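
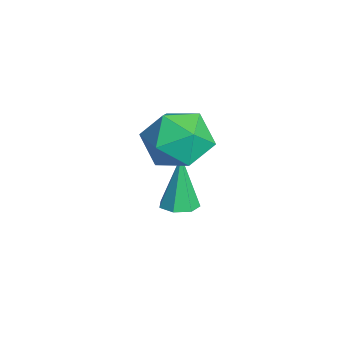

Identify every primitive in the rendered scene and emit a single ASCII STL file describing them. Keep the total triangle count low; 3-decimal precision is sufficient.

solid 
facet normal 0.303 0.787 0.538
outer loop
vertex 1.096 -1.004 0.954
vertex 0.39 -1.365 1.88
vertex 1.542 -1.756 1.804
endloop
endfacet
facet normal 0.812 0.577 0.085
outer loop
vertex 1.096 -1.004 0.954
vertex 1.542 -1.756 1.804
vertex 1.799 -1.945 0.626
endloop
endfacet
facet normal 0.546 0.608 -0.576
outer loop
vertex 1.096 -1.004 0.954
vertex 1.799 -1.945 0.626
vertex 0.805 -1.67 -0.025
endloop
endfacet
facet normal -0.128 0.837 -0.532
outer loop
vertex 1.096 -1.004 0.954
vertex 0.805 -1.67 -0.025
vertex -0.066 -1.311 0.75
endloop
endfacet
facet normal -0.278 0.948 0.157
outer loop
vertex 1.096 -1.004 0.954
vertex -0.066 -1.311 0.75
vertex 0.39 -1.365 1.88
endloop
endfacet
facet normal 0.968 -0.105 0.228
outer loop
vertex 1.799 -1.945 0.626
vertex 1.542 -1.756 1.804
vertex 1.526 -2.889 1.35
endloop
endfacet
facet normal 0.143 0.235 0.961
outer loop
vertex 1.542 -1.756 1.804
vertex 0.39 -1.365 1.88
vertex 0.655 -2.53 2.125
endloop
endfacet
facet normal -0.797 0.495 0.345
outer loop
vertex 0.39 -1.365 1.88
vertex -0.066 -1.311 0.75
vertex -0.339 -2.255 1.474
endloop
endfacet
facet normal -0.555 0.316 -0.770
outer loop
vertex -0.066 -1.311 0.75
vertex 0.805 -1.67 -0.025
vertex -0.082 -2.444 0.296
endloop
endfacet
facet normal 0.536 -0.055 -0.842
outer loop
vertex 0.805 -1.67 -0.025
vertex 1.799 -1.945 0.626
vertex 1.07 -2.835 0.22
endloop
endfacet
facet normal 0.128 -0.837 0.532
outer loop
vertex 0.364 -3.196 1.146
vertex 1.526 -2.889 1.35
vertex 0.655 -2.53 2.125
endloop
endfacet
facet normal -0.546 -0.608 0.576
outer loop
vertex 0.364 -3.196 1.146
vertex 0.655 -2.53 2.125
vertex -0.339 -2.255 1.474
endloop
endfacet
facet normal -0.812 -0.577 -0.085
outer loop
vertex 0.364 -3.196 1.146
vertex -0.339 -2.255 1.474
vertex -0.082 -2.444 0.296
endloop
endfacet
facet normal -0.303 -0.787 -0.538
outer loop
vertex 0.364 -3.196 1.146
vertex -0.082 -2.444 0.296
vertex 1.07 -2.835 0.22
endloop
endfacet
facet normal 0.278 -0.948 -0.157
outer loop
vertex 0.364 -3.196 1.146
vertex 1.07 -2.835 0.22
vertex 1.526 -2.889 1.35
endloop
endfacet
facet normal 0.555 -0.316 0.770
outer loop
vertex 0.655 -2.53 2.125
vertex 1.526 -2.889 1.35
vertex 1.542 -1.756 1.804
endloop
endfacet
facet normal -0.536 0.055 0.842
outer loop
vertex -0.339 -2.255 1.474
vertex 0.655 -2.53 2.125
vertex 0.39 -1.365 1.88
endloop
endfacet
facet normal -0.968 0.105 -0.228
outer loop
vertex -0.082 -2.444 0.296
vertex -0.339 -2.255 1.474
vertex -0.066 -1.311 0.75
endloop
endfacet
facet normal -0.143 -0.235 -0.961
outer loop
vertex 1.07 -2.835 0.22
vertex -0.082 -2.444 0.296
vertex 0.805 -1.67 -0.025
endloop
endfacet
facet normal 0.797 -0.495 -0.345
outer loop
vertex 1.526 -2.889 1.35
vertex 1.07 -2.835 0.22
vertex 1.799 -1.945 0.626
endloop
endfacet
facet normal 0.231 -0.071 -0.970
outer loop
vertex 0.368 -1.598 -2.687
vertex -0.216 -1.882 -2.805
vertex -0.06 -1.24 -2.815
endloop
endfacet
facet normal 0.533 0.766 0.360
outer loop
vertex 0.368 -1.598 -2.687
vertex -0.06 -1.24 -2.815
vertex -0.684 -1.738 -0.835
endloop
endfacet
facet normal 0.230 -0.071 -0.971
outer loop
vertex -0.06 -1.24 -2.815
vertex -0.216 -1.882 -2.805
vertex -0.606 -1.366 -2.935
endloop
endfacet
facet normal -0.255 0.954 0.159
outer loop
vertex -0.06 -1.24 -2.815
vertex -0.606 -1.366 -2.935
vertex -0.684 -1.738 -0.835
endloop
endfacet
facet normal 0.231 -0.070 -0.970
outer loop
vertex -0.606 -1.366 -2.935
vertex -0.216 -1.882 -2.805
vertex -0.858 -1.879 -2.958
endloop
endfacet
facet normal -0.897 0.439 0.044
outer loop
vertex -0.606 -1.366 -2.935
vertex -0.858 -1.879 -2.958
vertex -0.684 -1.738 -0.835
endloop
endfacet
facet normal 0.231 -0.071 -0.970
outer loop
vertex -0.858 -1.879 -2.958
vertex -0.216 -1.882 -2.805
vertex -0.626 -2.395 -2.865
endloop
endfacet
facet normal -0.914 -0.393 0.101
outer loop
vertex -0.858 -1.879 -2.958
vertex -0.626 -2.395 -2.865
vertex -0.684 -1.738 -0.835
endloop
endfacet
facet normal 0.231 -0.071 -0.970
outer loop
vertex -0.626 -2.395 -2.865
vertex -0.216 -1.882 -2.805
vertex -0.086 -2.524 -2.727
endloop
endfacet
facet normal -0.291 -0.913 0.287
outer loop
vertex -0.626 -2.395 -2.865
vertex -0.086 -2.524 -2.727
vertex -0.684 -1.738 -0.835
endloop
endfacet
facet normal 0.230 -0.071 -0.971
outer loop
vertex -0.086 -2.524 -2.727
vertex -0.216 -1.882 -2.805
vertex 0.357 -2.169 -2.648
endloop
endfacet
facet normal 0.503 -0.730 0.462
outer loop
vertex -0.086 -2.524 -2.727
vertex 0.357 -2.169 -2.648
vertex -0.684 -1.738 -0.835
endloop
endfacet
facet normal 0.230 -0.071 -0.971
outer loop
vertex 0.357 -2.169 -2.648
vertex -0.216 -1.882 -2.805
vertex 0.368 -1.598 -2.687
endloop
endfacet
facet normal 0.869 0.017 0.495
outer loop
vertex 0.357 -2.169 -2.648
vertex 0.368 -1.598 -2.687
vertex -0.684 -1.738 -0.835
endloop
endfacet

endsolid


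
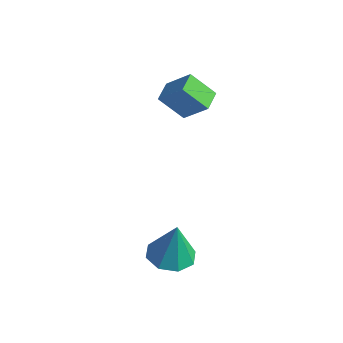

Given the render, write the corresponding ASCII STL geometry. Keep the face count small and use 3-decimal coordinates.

solid 
facet normal -0.105 -0.085 -0.991
outer loop
vertex 4.1 -1.676 -2.98
vertex 3.264 -1.147 -2.937
vertex 4.223 -0.932 -3.057
endloop
endfacet
facet normal 0.923 -0.115 0.366
outer loop
vertex 4.1 -1.676 -2.98
vertex 4.223 -0.932 -3.057
vertex 3.456 -0.993 -1.143
endloop
endfacet
facet normal -0.105 -0.086 -0.991
outer loop
vertex 4.223 -0.932 -3.057
vertex 3.264 -1.147 -2.937
vertex 3.784 -0.315 -3.064
endloop
endfacet
facet normal 0.769 0.551 0.326
outer loop
vertex 4.223 -0.932 -3.057
vertex 3.784 -0.315 -3.064
vertex 3.456 -0.993 -1.143
endloop
endfacet
facet normal -0.106 -0.085 -0.991
outer loop
vertex 3.784 -0.315 -3.064
vertex 3.264 -1.147 -2.937
vertex 3.041 -0.185 -2.996
endloop
endfacet
facet normal 0.193 0.915 0.356
outer loop
vertex 3.784 -0.315 -3.064
vertex 3.041 -0.185 -2.996
vertex 3.456 -0.993 -1.143
endloop
endfacet
facet normal -0.106 -0.085 -0.991
outer loop
vertex 3.041 -0.185 -2.996
vertex 3.264 -1.147 -2.937
vertex 2.429 -0.619 -2.893
endloop
endfacet
facet normal -0.469 0.766 0.439
outer loop
vertex 3.041 -0.185 -2.996
vertex 2.429 -0.619 -2.893
vertex 3.456 -0.993 -1.143
endloop
endfacet
facet normal -0.106 -0.085 -0.991
outer loop
vertex 2.429 -0.619 -2.893
vertex 3.264 -1.147 -2.937
vertex 2.306 -1.362 -2.816
endloop
endfacet
facet normal -0.828 0.192 0.527
outer loop
vertex 2.429 -0.619 -2.893
vertex 2.306 -1.362 -2.816
vertex 3.456 -0.993 -1.143
endloop
endfacet
facet normal -0.106 -0.086 -0.991
outer loop
vertex 2.306 -1.362 -2.816
vertex 3.264 -1.147 -2.937
vertex 2.744 -1.98 -2.809
endloop
endfacet
facet normal -0.675 -0.472 0.568
outer loop
vertex 2.306 -1.362 -2.816
vertex 2.744 -1.98 -2.809
vertex 3.456 -0.993 -1.143
endloop
endfacet
facet normal -0.106 -0.086 -0.991
outer loop
vertex 2.744 -1.98 -2.809
vertex 3.264 -1.147 -2.937
vertex 3.488 -2.11 -2.877
endloop
endfacet
facet normal -0.097 -0.838 0.538
outer loop
vertex 2.744 -1.98 -2.809
vertex 3.488 -2.11 -2.877
vertex 3.456 -0.993 -1.143
endloop
endfacet
facet normal -0.106 -0.086 -0.991
outer loop
vertex 3.488 -2.11 -2.877
vertex 3.264 -1.147 -2.937
vertex 4.1 -1.676 -2.98
endloop
endfacet
facet normal 0.565 -0.689 0.454
outer loop
vertex 3.488 -2.11 -2.877
vertex 4.1 -1.676 -2.98
vertex 3.456 -0.993 -1.143
endloop
endfacet
facet normal -0.692 -0.170 -0.701
outer loop
vertex -0.262 2.148 2.186
vertex -0.614 3.042 2.317
vertex 0.63 2.646 1.185
endloop
endfacet
facet normal 0.363 -0.922 -0.135
outer loop
vertex 1.654 2.898 2.223
vertex -0.262 2.148 2.186
vertex 0.63 2.646 1.185
endloop
endfacet
facet normal -0.692 -0.171 -0.701
outer loop
vertex 0.63 2.646 1.185
vertex -0.614 3.042 2.317
vertex 0.277 3.54 1.316
endloop
endfacet
facet normal 0.623 0.349 -0.700
outer loop
vertex 0.277 3.54 1.316
vertex 1.654 2.898 2.223
vertex 0.63 2.646 1.185
endloop
endfacet
facet normal -0.624 -0.348 0.700
outer loop
vertex -0.262 2.148 2.186
vertex 0.41 3.294 3.355
vertex -0.614 3.042 2.317
endloop
endfacet
facet normal 0.363 -0.922 -0.135
outer loop
vertex 0.763 2.4 3.224
vertex -0.262 2.148 2.186
vertex 1.654 2.898 2.223
endloop
endfacet
facet normal -0.623 -0.349 0.700
outer loop
vertex 0.763 2.4 3.224
vertex 0.41 3.294 3.355
vertex -0.262 2.148 2.186
endloop
endfacet
facet normal -0.364 0.922 0.135
outer loop
vertex -0.614 3.042 2.317
vertex 0.41 3.294 3.355
vertex 0.277 3.54 1.316
endloop
endfacet
facet normal 0.623 0.348 -0.700
outer loop
vertex 1.302 3.792 2.354
vertex 1.654 2.898 2.223
vertex 0.277 3.54 1.316
endloop
endfacet
facet normal -0.363 0.922 0.135
outer loop
vertex 0.277 3.54 1.316
vertex 0.41 3.294 3.355
vertex 1.302 3.792 2.354
endloop
endfacet
facet normal 0.693 0.170 0.701
outer loop
vertex 1.302 3.792 2.354
vertex 0.763 2.4 3.224
vertex 1.654 2.898 2.223
endloop
endfacet
facet normal 0.692 0.170 0.701
outer loop
vertex 0.41 3.294 3.355
vertex 0.763 2.4 3.224
vertex 1.302 3.792 2.354
endloop
endfacet

endsolid


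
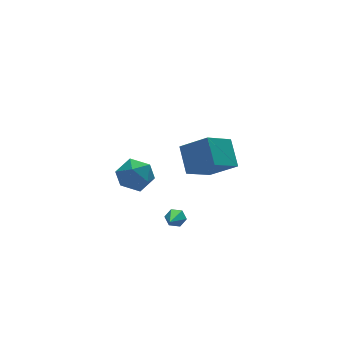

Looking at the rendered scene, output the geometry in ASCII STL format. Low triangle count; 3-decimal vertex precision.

solid 
facet normal -0.829 -0.267 0.492
outer loop
vertex 2.93 2.509 0.154
vertex 1.812 3.744 -1.058
vertex 2.665 1.06 -1.078
endloop
endfacet
facet normal 0.543 -0.599 0.588
outer loop
vertex 4.388 1.616 -2.102
vertex 2.93 2.509 0.154
vertex 2.665 1.06 -1.078
endloop
endfacet
facet normal -0.828 -0.267 0.493
outer loop
vertex 2.665 1.06 -1.078
vertex 1.812 3.744 -1.058
vertex 1.547 2.295 -2.289
endloop
endfacet
facet normal -0.138 -0.754 -0.642
outer loop
vertex 1.547 2.295 -2.289
vertex 4.388 1.616 -2.102
vertex 2.665 1.06 -1.078
endloop
endfacet
facet normal 0.138 0.755 0.642
outer loop
vertex 2.93 2.509 0.154
vertex 3.535 4.3 -2.082
vertex 1.812 3.744 -1.058
endloop
endfacet
facet normal 0.543 -0.599 0.588
outer loop
vertex 4.653 3.065 -0.871
vertex 2.93 2.509 0.154
vertex 4.388 1.616 -2.102
endloop
endfacet
facet normal 0.138 0.754 0.642
outer loop
vertex 4.653 3.065 -0.871
vertex 3.535 4.3 -2.082
vertex 2.93 2.509 0.154
endloop
endfacet
facet normal -0.543 0.599 -0.588
outer loop
vertex 1.812 3.744 -1.058
vertex 3.535 4.3 -2.082
vertex 1.547 2.295 -2.289
endloop
endfacet
facet normal -0.138 -0.755 -0.641
outer loop
vertex 3.27 2.851 -3.314
vertex 4.388 1.616 -2.102
vertex 1.547 2.295 -2.289
endloop
endfacet
facet normal -0.543 0.599 -0.588
outer loop
vertex 1.547 2.295 -2.289
vertex 3.535 4.3 -2.082
vertex 3.27 2.851 -3.314
endloop
endfacet
facet normal 0.828 0.267 -0.492
outer loop
vertex 3.27 2.851 -3.314
vertex 4.653 3.065 -0.871
vertex 4.388 1.616 -2.102
endloop
endfacet
facet normal 0.828 0.267 -0.492
outer loop
vertex 3.535 4.3 -2.082
vertex 4.653 3.065 -0.871
vertex 3.27 2.851 -3.314
endloop
endfacet
facet normal 0.212 0.906 0.365
outer loop
vertex -3.609 -0.923 1.923
vertex -3.392 -1.379 2.928
vertex -2.567 -1.267 2.171
endloop
endfacet
facet normal 0.366 0.870 -0.330
outer loop
vertex -3.609 -0.923 1.923
vertex -2.567 -1.267 2.171
vertex -3.0 -1.471 1.153
endloop
endfacet
facet normal -0.232 0.696 -0.679
outer loop
vertex -3.609 -0.923 1.923
vertex -3.0 -1.471 1.153
vertex -4.092 -1.71 1.281
endloop
endfacet
facet normal -0.755 0.625 -0.199
outer loop
vertex -3.609 -0.923 1.923
vertex -4.092 -1.71 1.281
vertex -4.334 -1.653 2.378
endloop
endfacet
facet normal -0.480 0.755 0.446
outer loop
vertex -3.609 -0.923 1.923
vertex -4.334 -1.653 2.378
vertex -3.392 -1.379 2.928
endloop
endfacet
facet normal 0.838 0.343 -0.425
outer loop
vertex -3.0 -1.471 1.153
vertex -2.567 -1.267 2.171
vertex -2.406 -2.267 1.682
endloop
endfacet
facet normal 0.589 0.402 0.701
outer loop
vertex -2.567 -1.267 2.171
vertex -3.392 -1.379 2.928
vertex -2.648 -2.21 2.779
endloop
endfacet
facet normal -0.532 0.157 0.832
outer loop
vertex -3.392 -1.379 2.928
vertex -4.334 -1.653 2.378
vertex -3.74 -2.449 2.907
endloop
endfacet
facet normal -0.976 -0.053 -0.212
outer loop
vertex -4.334 -1.653 2.378
vertex -4.092 -1.71 1.281
vertex -4.173 -2.653 1.889
endloop
endfacet
facet normal -0.129 0.062 -0.990
outer loop
vertex -4.092 -1.71 1.281
vertex -3.0 -1.471 1.153
vertex -3.348 -2.541 1.132
endloop
endfacet
facet normal 0.755 -0.625 0.199
outer loop
vertex -3.131 -2.997 2.137
vertex -2.406 -2.267 1.682
vertex -2.648 -2.21 2.779
endloop
endfacet
facet normal 0.232 -0.696 0.679
outer loop
vertex -3.131 -2.997 2.137
vertex -2.648 -2.21 2.779
vertex -3.74 -2.449 2.907
endloop
endfacet
facet normal -0.366 -0.870 0.330
outer loop
vertex -3.131 -2.997 2.137
vertex -3.74 -2.449 2.907
vertex -4.173 -2.653 1.889
endloop
endfacet
facet normal -0.212 -0.906 -0.365
outer loop
vertex -3.131 -2.997 2.137
vertex -4.173 -2.653 1.889
vertex -3.348 -2.541 1.132
endloop
endfacet
facet normal 0.480 -0.755 -0.446
outer loop
vertex -3.131 -2.997 2.137
vertex -3.348 -2.541 1.132
vertex -2.406 -2.267 1.682
endloop
endfacet
facet normal 0.976 0.053 0.212
outer loop
vertex -2.648 -2.21 2.779
vertex -2.406 -2.267 1.682
vertex -2.567 -1.267 2.171
endloop
endfacet
facet normal 0.129 -0.062 0.990
outer loop
vertex -3.74 -2.449 2.907
vertex -2.648 -2.21 2.779
vertex -3.392 -1.379 2.928
endloop
endfacet
facet normal -0.838 -0.343 0.425
outer loop
vertex -4.173 -2.653 1.889
vertex -3.74 -2.449 2.907
vertex -4.334 -1.653 2.378
endloop
endfacet
facet normal -0.589 -0.402 -0.701
outer loop
vertex -3.348 -2.541 1.132
vertex -4.173 -2.653 1.889
vertex -4.092 -1.71 1.281
endloop
endfacet
facet normal 0.532 -0.157 -0.832
outer loop
vertex -2.406 -2.267 1.682
vertex -3.348 -2.541 1.132
vertex -3.0 -1.471 1.153
endloop
endfacet
facet normal 0.511 0.709 -0.485
outer loop
vertex -0.487 -1.504 -2.063
vertex -0.884 -1.525 -2.512
vertex -0.97 -1.149 -2.053
endloop
endfacet
facet normal 0.148 0.173 0.974
outer loop
vertex -0.487 -1.504 -2.063
vertex -0.97 -1.149 -2.053
vertex -1.816 -2.815 -1.628
endloop
endfacet
facet normal 0.512 0.709 -0.485
outer loop
vertex -0.97 -1.149 -2.053
vertex -0.884 -1.525 -2.512
vertex -1.367 -1.17 -2.503
endloop
endfacet
facet normal -0.668 0.483 0.566
outer loop
vertex -0.97 -1.149 -2.053
vertex -1.367 -1.17 -2.503
vertex -1.816 -2.815 -1.628
endloop
endfacet
facet normal 0.511 0.708 -0.487
outer loop
vertex -1.367 -1.17 -2.503
vertex -0.884 -1.525 -2.512
vertex -1.281 -1.547 -2.961
endloop
endfacet
facet normal -0.955 0.115 -0.274
outer loop
vertex -1.367 -1.17 -2.503
vertex -1.281 -1.547 -2.961
vertex -1.816 -2.815 -1.628
endloop
endfacet
facet normal 0.511 0.709 -0.486
outer loop
vertex -1.281 -1.547 -2.961
vertex -0.884 -1.525 -2.512
vertex -0.798 -1.902 -2.971
endloop
endfacet
facet normal -0.428 -0.563 -0.707
outer loop
vertex -1.281 -1.547 -2.961
vertex -0.798 -1.902 -2.971
vertex -1.816 -2.815 -1.628
endloop
endfacet
facet normal 0.512 0.708 -0.486
outer loop
vertex -0.798 -1.902 -2.971
vertex -0.884 -1.525 -2.512
vertex -0.401 -1.881 -2.522
endloop
endfacet
facet normal 0.386 -0.872 -0.300
outer loop
vertex -0.798 -1.902 -2.971
vertex -0.401 -1.881 -2.522
vertex -1.816 -2.815 -1.628
endloop
endfacet
facet normal 0.512 0.708 -0.486
outer loop
vertex -0.401 -1.881 -2.522
vertex -0.884 -1.525 -2.512
vertex -0.487 -1.504 -2.063
endloop
endfacet
facet normal 0.674 -0.504 0.540
outer loop
vertex -0.401 -1.881 -2.522
vertex -0.487 -1.504 -2.063
vertex -1.816 -2.815 -1.628
endloop
endfacet

endsolid


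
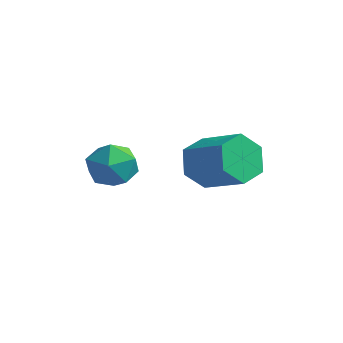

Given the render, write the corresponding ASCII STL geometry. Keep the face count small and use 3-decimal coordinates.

solid 
facet normal 0.334 0.465 0.820
outer loop
vertex -2.312 1.559 -0.638
vertex -2.357 0.909 -0.251
vertex -1.717 1.09 -0.614
endloop
endfacet
facet normal 0.597 0.769 0.229
outer loop
vertex -2.312 1.559 -0.638
vertex -1.717 1.09 -0.614
vertex -1.906 1.43 -1.264
endloop
endfacet
facet normal 0.048 0.984 -0.172
outer loop
vertex -2.312 1.559 -0.638
vertex -1.906 1.43 -1.264
vertex -2.661 1.46 -1.302
endloop
endfacet
facet normal -0.556 0.814 0.171
outer loop
vertex -2.312 1.559 -0.638
vertex -2.661 1.46 -1.302
vertex -2.94 1.138 -0.676
endloop
endfacet
facet normal -0.378 0.493 0.784
outer loop
vertex -2.312 1.559 -0.638
vertex -2.94 1.138 -0.676
vertex -2.357 0.909 -0.251
endloop
endfacet
facet normal 0.953 0.270 -0.136
outer loop
vertex -1.906 1.43 -1.264
vertex -1.717 1.09 -0.614
vertex -1.7 0.702 -1.264
endloop
endfacet
facet normal 0.528 -0.222 0.820
outer loop
vertex -1.717 1.09 -0.614
vertex -2.357 0.909 -0.251
vertex -1.979 0.38 -0.638
endloop
endfacet
facet normal -0.624 -0.177 0.761
outer loop
vertex -2.357 0.909 -0.251
vertex -2.94 1.138 -0.676
vertex -2.734 0.41 -0.676
endloop
endfacet
facet normal -0.911 0.344 -0.229
outer loop
vertex -2.94 1.138 -0.676
vertex -2.661 1.46 -1.302
vertex -2.923 0.75 -1.326
endloop
endfacet
facet normal 0.064 0.619 -0.783
outer loop
vertex -2.661 1.46 -1.302
vertex -1.906 1.43 -1.264
vertex -2.283 0.931 -1.689
endloop
endfacet
facet normal 0.556 -0.814 -0.171
outer loop
vertex -2.328 0.281 -1.302
vertex -1.7 0.702 -1.264
vertex -1.979 0.38 -0.638
endloop
endfacet
facet normal -0.048 -0.984 0.172
outer loop
vertex -2.328 0.281 -1.302
vertex -1.979 0.38 -0.638
vertex -2.734 0.41 -0.676
endloop
endfacet
facet normal -0.597 -0.769 -0.229
outer loop
vertex -2.328 0.281 -1.302
vertex -2.734 0.41 -0.676
vertex -2.923 0.75 -1.326
endloop
endfacet
facet normal -0.334 -0.465 -0.820
outer loop
vertex -2.328 0.281 -1.302
vertex -2.923 0.75 -1.326
vertex -2.283 0.931 -1.689
endloop
endfacet
facet normal 0.378 -0.493 -0.784
outer loop
vertex -2.328 0.281 -1.302
vertex -2.283 0.931 -1.689
vertex -1.7 0.702 -1.264
endloop
endfacet
facet normal 0.911 -0.344 0.229
outer loop
vertex -1.979 0.38 -0.638
vertex -1.7 0.702 -1.264
vertex -1.717 1.09 -0.614
endloop
endfacet
facet normal -0.064 -0.619 0.783
outer loop
vertex -2.734 0.41 -0.676
vertex -1.979 0.38 -0.638
vertex -2.357 0.909 -0.251
endloop
endfacet
facet normal -0.953 -0.270 0.136
outer loop
vertex -2.923 0.75 -1.326
vertex -2.734 0.41 -0.676
vertex -2.94 1.138 -0.676
endloop
endfacet
facet normal -0.528 0.222 -0.820
outer loop
vertex -2.283 0.931 -1.689
vertex -2.923 0.75 -1.326
vertex -2.661 1.46 -1.302
endloop
endfacet
facet normal 0.624 0.177 -0.761
outer loop
vertex -1.7 0.702 -1.264
vertex -2.283 0.931 -1.689
vertex -1.906 1.43 -1.264
endloop
endfacet
facet normal -0.892 0.060 -0.448
outer loop
vertex -1.275 4.098 -2.424
vertex -1.592 3.653 -1.853
vertex -1.577 4.439 -1.778
endloop
endfacet
facet normal 0.242 0.900 -0.362
outer loop
vertex -1.275 4.098 -2.424
vertex -1.577 4.439 -1.778
vertex 0.009 4.012 -1.778
endloop
endfacet
facet normal 0.242 0.900 -0.362
outer loop
vertex 0.009 4.012 -1.778
vertex -1.577 4.439 -1.778
vertex -0.293 4.353 -1.132
endloop
endfacet
facet normal 0.892 -0.060 0.448
outer loop
vertex 0.009 4.012 -1.778
vertex -0.293 4.353 -1.132
vertex -0.308 3.567 -1.207
endloop
endfacet
facet normal -0.891 0.060 -0.449
outer loop
vertex -1.577 4.439 -1.778
vertex -1.592 3.653 -1.853
vertex -1.894 3.994 -1.208
endloop
endfacet
facet normal -0.210 0.824 0.527
outer loop
vertex -1.577 4.439 -1.778
vertex -1.894 3.994 -1.208
vertex -0.293 4.353 -1.132
endloop
endfacet
facet normal -0.210 0.824 0.527
outer loop
vertex -0.293 4.353 -1.132
vertex -1.894 3.994 -1.208
vertex -0.61 3.908 -0.562
endloop
endfacet
facet normal 0.891 -0.060 0.449
outer loop
vertex -0.293 4.353 -1.132
vertex -0.61 3.908 -0.562
vertex -0.308 3.567 -1.207
endloop
endfacet
facet normal -0.892 0.059 -0.449
outer loop
vertex -1.894 3.994 -1.208
vertex -1.592 3.653 -1.853
vertex -1.909 3.208 -1.282
endloop
endfacet
facet normal -0.452 -0.075 0.889
outer loop
vertex -1.894 3.994 -1.208
vertex -1.909 3.208 -1.282
vertex -0.61 3.908 -0.562
endloop
endfacet
facet normal -0.452 -0.075 0.889
outer loop
vertex -0.61 3.908 -0.562
vertex -1.909 3.208 -1.282
vertex -0.625 3.122 -0.636
endloop
endfacet
facet normal 0.892 -0.059 0.449
outer loop
vertex -0.61 3.908 -0.562
vertex -0.625 3.122 -0.636
vertex -0.308 3.567 -1.207
endloop
endfacet
facet normal -0.892 0.060 -0.448
outer loop
vertex -1.909 3.208 -1.282
vertex -1.592 3.653 -1.853
vertex -1.607 2.867 -1.928
endloop
endfacet
facet normal -0.242 -0.900 0.362
outer loop
vertex -1.909 3.208 -1.282
vertex -1.607 2.867 -1.928
vertex -0.625 3.122 -0.636
endloop
endfacet
facet normal -0.242 -0.900 0.362
outer loop
vertex -0.625 3.122 -0.636
vertex -1.607 2.867 -1.928
vertex -0.323 2.781 -1.282
endloop
endfacet
facet normal 0.892 -0.060 0.448
outer loop
vertex -0.625 3.122 -0.636
vertex -0.323 2.781 -1.282
vertex -0.308 3.567 -1.207
endloop
endfacet
facet normal -0.891 0.060 -0.449
outer loop
vertex -1.607 2.867 -1.928
vertex -1.592 3.653 -1.853
vertex -1.29 3.312 -2.498
endloop
endfacet
facet normal 0.210 -0.824 -0.527
outer loop
vertex -1.607 2.867 -1.928
vertex -1.29 3.312 -2.498
vertex -0.323 2.781 -1.282
endloop
endfacet
facet normal 0.210 -0.824 -0.527
outer loop
vertex -0.323 2.781 -1.282
vertex -1.29 3.312 -2.498
vertex -0.006 3.226 -1.852
endloop
endfacet
facet normal 0.891 -0.060 0.449
outer loop
vertex -0.323 2.781 -1.282
vertex -0.006 3.226 -1.852
vertex -0.308 3.567 -1.207
endloop
endfacet
facet normal -0.892 0.059 -0.449
outer loop
vertex -1.29 3.312 -2.498
vertex -1.592 3.653 -1.853
vertex -1.275 4.098 -2.424
endloop
endfacet
facet normal 0.452 0.075 -0.889
outer loop
vertex -1.29 3.312 -2.498
vertex -1.275 4.098 -2.424
vertex -0.006 3.226 -1.852
endloop
endfacet
facet normal 0.452 0.075 -0.889
outer loop
vertex -0.006 3.226 -1.852
vertex -1.275 4.098 -2.424
vertex 0.009 4.012 -1.778
endloop
endfacet
facet normal 0.892 -0.059 0.449
outer loop
vertex -0.006 3.226 -1.852
vertex 0.009 4.012 -1.778
vertex -0.308 3.567 -1.207
endloop
endfacet

endsolid


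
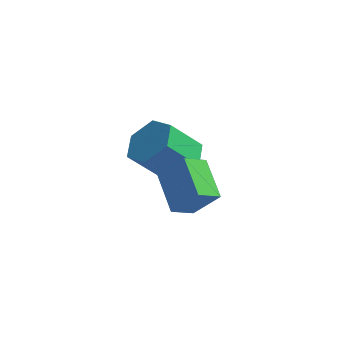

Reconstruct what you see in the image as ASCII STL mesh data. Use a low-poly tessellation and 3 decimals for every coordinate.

solid 
facet normal 0.528 0.394 -0.752
outer loop
vertex 1.056 0.469 0.249
vertex 0.465 0.067 -0.376
vertex 0.285 0.939 -0.046
endloop
endfacet
facet normal 0.250 0.775 0.581
outer loop
vertex 1.056 0.469 0.249
vertex 0.285 0.939 -0.046
vertex 0.207 -0.165 1.461
endloop
endfacet
facet normal 0.251 0.775 0.580
outer loop
vertex 0.207 -0.165 1.461
vertex 0.285 0.939 -0.046
vertex -0.564 0.306 1.166
endloop
endfacet
facet normal -0.528 -0.393 0.753
outer loop
vertex 0.207 -0.165 1.461
vertex -0.564 0.306 1.166
vertex -0.385 -0.567 0.836
endloop
endfacet
facet normal 0.528 0.394 -0.752
outer loop
vertex 0.285 0.939 -0.046
vertex 0.465 0.067 -0.376
vertex -0.306 0.537 -0.671
endloop
endfacet
facet normal -0.578 0.816 0.021
outer loop
vertex 0.285 0.939 -0.046
vertex -0.306 0.537 -0.671
vertex -0.564 0.306 1.166
endloop
endfacet
facet normal -0.578 0.816 0.021
outer loop
vertex -0.564 0.306 1.166
vertex -0.306 0.537 -0.671
vertex -1.156 -0.097 0.541
endloop
endfacet
facet normal -0.528 -0.393 0.753
outer loop
vertex -0.564 0.306 1.166
vertex -1.156 -0.097 0.541
vertex -0.385 -0.567 0.836
endloop
endfacet
facet normal 0.528 0.393 -0.753
outer loop
vertex -0.306 0.537 -0.671
vertex 0.465 0.067 -0.376
vertex -0.127 -0.335 -1.001
endloop
endfacet
facet normal -0.828 0.042 -0.559
outer loop
vertex -0.306 0.537 -0.671
vertex -0.127 -0.335 -1.001
vertex -1.156 -0.097 0.541
endloop
endfacet
facet normal -0.828 0.041 -0.559
outer loop
vertex -1.156 -0.097 0.541
vertex -0.127 -0.335 -1.001
vertex -0.976 -0.969 0.211
endloop
endfacet
facet normal -0.528 -0.394 0.752
outer loop
vertex -1.156 -0.097 0.541
vertex -0.976 -0.969 0.211
vertex -0.385 -0.567 0.836
endloop
endfacet
facet normal 0.528 0.393 -0.753
outer loop
vertex -0.127 -0.335 -1.001
vertex 0.465 0.067 -0.376
vertex 0.644 -0.806 -0.706
endloop
endfacet
facet normal -0.251 -0.774 -0.581
outer loop
vertex -0.127 -0.335 -1.001
vertex 0.644 -0.806 -0.706
vertex -0.976 -0.969 0.211
endloop
endfacet
facet normal -0.250 -0.775 -0.580
outer loop
vertex -0.976 -0.969 0.211
vertex 0.644 -0.806 -0.706
vertex -0.205 -1.439 0.506
endloop
endfacet
facet normal -0.528 -0.394 0.752
outer loop
vertex -0.976 -0.969 0.211
vertex -0.205 -1.439 0.506
vertex -0.385 -0.567 0.836
endloop
endfacet
facet normal 0.528 0.393 -0.753
outer loop
vertex 0.644 -0.806 -0.706
vertex 0.465 0.067 -0.376
vertex 1.236 -0.403 -0.081
endloop
endfacet
facet normal 0.578 -0.816 -0.021
outer loop
vertex 0.644 -0.806 -0.706
vertex 1.236 -0.403 -0.081
vertex -0.205 -1.439 0.506
endloop
endfacet
facet normal 0.578 -0.816 -0.022
outer loop
vertex -0.205 -1.439 0.506
vertex 1.236 -0.403 -0.081
vertex 0.386 -1.037 1.131
endloop
endfacet
facet normal -0.528 -0.394 0.752
outer loop
vertex -0.205 -1.439 0.506
vertex 0.386 -1.037 1.131
vertex -0.385 -0.567 0.836
endloop
endfacet
facet normal 0.528 0.394 -0.752
outer loop
vertex 1.236 -0.403 -0.081
vertex 0.465 0.067 -0.376
vertex 1.056 0.469 0.249
endloop
endfacet
facet normal 0.828 -0.041 0.559
outer loop
vertex 1.236 -0.403 -0.081
vertex 1.056 0.469 0.249
vertex 0.386 -1.037 1.131
endloop
endfacet
facet normal 0.828 -0.041 0.559
outer loop
vertex 0.386 -1.037 1.131
vertex 1.056 0.469 0.249
vertex 0.207 -0.165 1.461
endloop
endfacet
facet normal -0.528 -0.393 0.753
outer loop
vertex 0.386 -1.037 1.131
vertex 0.207 -0.165 1.461
vertex -0.385 -0.567 0.836
endloop
endfacet
facet normal -0.531 -0.694 0.486
outer loop
vertex 1.662 -3.127 2.444
vertex 0.826 -3.166 1.476
vertex 2.471 -4.206 1.787
endloop
endfacet
facet normal 0.654 0.030 0.756
outer loop
vertex 2.954 -3.574 1.344
vertex 1.662 -3.127 2.444
vertex 2.471 -4.206 1.787
endloop
endfacet
facet normal -0.531 -0.694 0.486
outer loop
vertex 2.471 -4.206 1.787
vertex 0.826 -3.166 1.476
vertex 1.635 -4.245 0.819
endloop
endfacet
facet normal 0.540 -0.719 -0.437
outer loop
vertex 1.635 -4.245 0.819
vertex 2.954 -3.574 1.344
vertex 2.471 -4.206 1.787
endloop
endfacet
facet normal -0.540 0.719 0.437
outer loop
vertex 1.662 -3.127 2.444
vertex 1.309 -2.534 1.033
vertex 0.826 -3.166 1.476
endloop
endfacet
facet normal 0.654 0.030 0.756
outer loop
vertex 2.145 -2.495 2.001
vertex 1.662 -3.127 2.444
vertex 2.954 -3.574 1.344
endloop
endfacet
facet normal -0.540 0.719 0.437
outer loop
vertex 2.145 -2.495 2.001
vertex 1.309 -2.534 1.033
vertex 1.662 -3.127 2.444
endloop
endfacet
facet normal -0.654 -0.030 -0.756
outer loop
vertex 0.826 -3.166 1.476
vertex 1.309 -2.534 1.033
vertex 1.635 -4.245 0.819
endloop
endfacet
facet normal 0.540 -0.719 -0.437
outer loop
vertex 2.118 -3.613 0.376
vertex 2.954 -3.574 1.344
vertex 1.635 -4.245 0.819
endloop
endfacet
facet normal -0.654 -0.030 -0.756
outer loop
vertex 1.635 -4.245 0.819
vertex 1.309 -2.534 1.033
vertex 2.118 -3.613 0.376
endloop
endfacet
facet normal 0.531 0.694 -0.486
outer loop
vertex 2.118 -3.613 0.376
vertex 2.145 -2.495 2.001
vertex 2.954 -3.574 1.344
endloop
endfacet
facet normal 0.531 0.694 -0.486
outer loop
vertex 1.309 -2.534 1.033
vertex 2.145 -2.495 2.001
vertex 2.118 -3.613 0.376
endloop
endfacet

endsolid


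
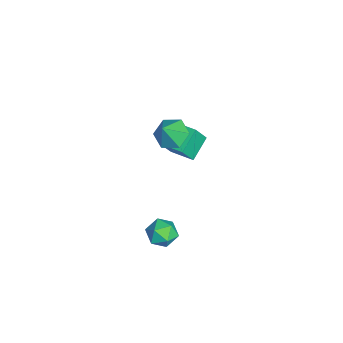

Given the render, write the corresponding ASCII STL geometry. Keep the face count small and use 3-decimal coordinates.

solid 
facet normal -0.473 0.312 -0.824
outer loop
vertex 2.763 -2.418 2.377
vertex 2.228 -1.964 2.856
vertex 2.949 -1.613 2.575
endloop
endfacet
facet normal 0.976 -0.213 -0.050
outer loop
vertex 2.763 -2.418 2.377
vertex 2.949 -1.613 2.575
vertex 2.852 -2.376 3.944
endloop
endfacet
facet normal -0.473 0.312 -0.824
outer loop
vertex 2.949 -1.613 2.575
vertex 2.228 -1.964 2.856
vertex 2.414 -1.159 3.054
endloop
endfacet
facet normal 0.769 0.534 0.352
outer loop
vertex 2.949 -1.613 2.575
vertex 2.414 -1.159 3.054
vertex 2.852 -2.376 3.944
endloop
endfacet
facet normal -0.473 0.312 -0.824
outer loop
vertex 2.414 -1.159 3.054
vertex 2.228 -1.964 2.856
vertex 1.693 -1.509 3.335
endloop
endfacet
facet normal 0.024 0.596 0.803
outer loop
vertex 2.414 -1.159 3.054
vertex 1.693 -1.509 3.335
vertex 2.852 -2.376 3.944
endloop
endfacet
facet normal -0.473 0.312 -0.824
outer loop
vertex 1.693 -1.509 3.335
vertex 2.228 -1.964 2.856
vertex 1.507 -2.315 3.137
endloop
endfacet
facet normal -0.515 -0.090 0.852
outer loop
vertex 1.693 -1.509 3.335
vertex 1.507 -2.315 3.137
vertex 2.852 -2.376 3.944
endloop
endfacet
facet normal -0.473 0.312 -0.824
outer loop
vertex 1.507 -2.315 3.137
vertex 2.228 -1.964 2.856
vertex 2.042 -2.769 2.658
endloop
endfacet
facet normal -0.308 -0.838 0.450
outer loop
vertex 1.507 -2.315 3.137
vertex 2.042 -2.769 2.658
vertex 2.852 -2.376 3.944
endloop
endfacet
facet normal -0.473 0.312 -0.824
outer loop
vertex 2.042 -2.769 2.658
vertex 2.228 -1.964 2.856
vertex 2.763 -2.418 2.377
endloop
endfacet
facet normal 0.437 -0.899 -0.001
outer loop
vertex 2.042 -2.769 2.658
vertex 2.763 -2.418 2.377
vertex 2.852 -2.376 3.944
endloop
endfacet
facet normal -0.342 0.397 -0.852
outer loop
vertex -0.417 -1.339 0.324
vertex 0.349 -0.328 0.487
vertex 0.553 -1.964 -0.357
endloop
endfacet
facet normal -0.599 -0.790 -0.128
outer loop
vertex 0.991 -2.472 0.733
vertex -0.417 -1.339 0.324
vertex 0.553 -1.964 -0.357
endloop
endfacet
facet normal -0.343 0.397 -0.852
outer loop
vertex 0.553 -1.964 -0.357
vertex 0.349 -0.328 0.487
vertex 1.319 -0.952 -0.194
endloop
endfacet
facet normal 0.724 -0.466 -0.508
outer loop
vertex 1.319 -0.952 -0.194
vertex 0.991 -2.472 0.733
vertex 0.553 -1.964 -0.357
endloop
endfacet
facet normal -0.724 0.467 0.508
outer loop
vertex -0.417 -1.339 0.324
vertex 0.787 -0.836 1.577
vertex 0.349 -0.328 0.487
endloop
endfacet
facet normal -0.599 -0.791 -0.129
outer loop
vertex 0.021 -1.848 1.414
vertex -0.417 -1.339 0.324
vertex 0.991 -2.472 0.733
endloop
endfacet
facet normal -0.724 0.466 0.509
outer loop
vertex 0.021 -1.848 1.414
vertex 0.787 -0.836 1.577
vertex -0.417 -1.339 0.324
endloop
endfacet
facet normal 0.599 0.791 0.128
outer loop
vertex 0.349 -0.328 0.487
vertex 0.787 -0.836 1.577
vertex 1.319 -0.952 -0.194
endloop
endfacet
facet normal 0.724 -0.466 -0.509
outer loop
vertex 1.757 -1.461 0.896
vertex 0.991 -2.472 0.733
vertex 1.319 -0.952 -0.194
endloop
endfacet
facet normal 0.599 0.790 0.128
outer loop
vertex 1.319 -0.952 -0.194
vertex 0.787 -0.836 1.577
vertex 1.757 -1.461 0.896
endloop
endfacet
facet normal 0.343 -0.397 0.852
outer loop
vertex 1.757 -1.461 0.896
vertex 0.021 -1.848 1.414
vertex 0.991 -2.472 0.733
endloop
endfacet
facet normal 0.343 -0.396 0.852
outer loop
vertex 0.787 -0.836 1.577
vertex 0.021 -1.848 1.414
vertex 1.757 -1.461 0.896
endloop
endfacet
facet normal -0.947 0.033 0.319
outer loop
vertex 3.198 -2.657 -3.146
vertex 3.461 -2.614 -2.37
vertex 3.34 -1.927 -2.801
endloop
endfacet
facet normal -0.886 0.327 -0.328
outer loop
vertex 3.198 -2.657 -3.146
vertex 3.34 -1.927 -2.801
vertex 3.574 -2.068 -3.574
endloop
endfacet
facet normal -0.616 -0.166 -0.770
outer loop
vertex 3.198 -2.657 -3.146
vertex 3.574 -2.068 -3.574
vertex 3.841 -2.842 -3.621
endloop
endfacet
facet normal -0.512 -0.763 -0.395
outer loop
vertex 3.198 -2.657 -3.146
vertex 3.841 -2.842 -3.621
vertex 3.77 -3.18 -2.877
endloop
endfacet
facet normal -0.716 -0.640 0.278
outer loop
vertex 3.198 -2.657 -3.146
vertex 3.77 -3.18 -2.877
vertex 3.461 -2.614 -2.37
endloop
endfacet
facet normal -0.418 0.863 -0.284
outer loop
vertex 3.574 -2.068 -3.574
vertex 3.34 -1.927 -2.801
vertex 4.07 -1.66 -3.063
endloop
endfacet
facet normal -0.517 0.388 0.763
outer loop
vertex 3.34 -1.927 -2.801
vertex 3.461 -2.614 -2.37
vertex 3.999 -1.998 -2.319
endloop
endfacet
facet normal -0.141 -0.702 0.698
outer loop
vertex 3.461 -2.614 -2.37
vertex 3.77 -3.18 -2.877
vertex 4.266 -2.772 -2.366
endloop
endfacet
facet normal 0.189 -0.901 -0.391
outer loop
vertex 3.77 -3.18 -2.877
vertex 3.841 -2.842 -3.621
vertex 4.5 -2.913 -3.139
endloop
endfacet
facet normal 0.018 0.067 -0.998
outer loop
vertex 3.841 -2.842 -3.621
vertex 3.574 -2.068 -3.574
vertex 4.379 -2.226 -3.57
endloop
endfacet
facet normal 0.512 0.763 0.395
outer loop
vertex 4.642 -2.183 -2.794
vertex 4.07 -1.66 -3.063
vertex 3.999 -1.998 -2.319
endloop
endfacet
facet normal 0.616 0.166 0.770
outer loop
vertex 4.642 -2.183 -2.794
vertex 3.999 -1.998 -2.319
vertex 4.266 -2.772 -2.366
endloop
endfacet
facet normal 0.886 -0.327 0.328
outer loop
vertex 4.642 -2.183 -2.794
vertex 4.266 -2.772 -2.366
vertex 4.5 -2.913 -3.139
endloop
endfacet
facet normal 0.947 -0.033 -0.319
outer loop
vertex 4.642 -2.183 -2.794
vertex 4.5 -2.913 -3.139
vertex 4.379 -2.226 -3.57
endloop
endfacet
facet normal 0.716 0.640 -0.278
outer loop
vertex 4.642 -2.183 -2.794
vertex 4.379 -2.226 -3.57
vertex 4.07 -1.66 -3.063
endloop
endfacet
facet normal -0.189 0.901 0.391
outer loop
vertex 3.999 -1.998 -2.319
vertex 4.07 -1.66 -3.063
vertex 3.34 -1.927 -2.801
endloop
endfacet
facet normal -0.018 -0.067 0.998
outer loop
vertex 4.266 -2.772 -2.366
vertex 3.999 -1.998 -2.319
vertex 3.461 -2.614 -2.37
endloop
endfacet
facet normal 0.418 -0.863 0.284
outer loop
vertex 4.5 -2.913 -3.139
vertex 4.266 -2.772 -2.366
vertex 3.77 -3.18 -2.877
endloop
endfacet
facet normal 0.517 -0.388 -0.763
outer loop
vertex 4.379 -2.226 -3.57
vertex 4.5 -2.913 -3.139
vertex 3.841 -2.842 -3.621
endloop
endfacet
facet normal 0.141 0.702 -0.698
outer loop
vertex 4.07 -1.66 -3.063
vertex 4.379 -2.226 -3.57
vertex 3.574 -2.068 -3.574
endloop
endfacet

endsolid


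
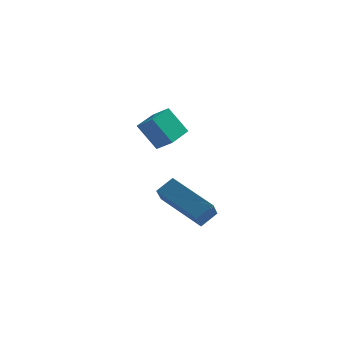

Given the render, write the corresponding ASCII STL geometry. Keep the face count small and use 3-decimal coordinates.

solid 
facet normal -0.671 -0.445 -0.594
outer loop
vertex 1.0 -3.202 -1.028
vertex 1.125 -2.376 -1.788
vertex 2.591 -4.324 -1.986
endloop
endfacet
facet normal -0.111 -0.731 0.673
outer loop
vertex 3.195 -3.924 -1.452
vertex 1.0 -3.202 -1.028
vertex 2.591 -4.324 -1.986
endloop
endfacet
facet normal -0.670 -0.444 -0.594
outer loop
vertex 2.591 -4.324 -1.986
vertex 1.125 -2.376 -1.788
vertex 2.717 -3.497 -2.746
endloop
endfacet
facet normal 0.733 -0.517 -0.442
outer loop
vertex 2.717 -3.497 -2.746
vertex 3.195 -3.924 -1.452
vertex 2.591 -4.324 -1.986
endloop
endfacet
facet normal -0.733 0.517 0.442
outer loop
vertex 1.0 -3.202 -1.028
vertex 1.729 -1.976 -1.254
vertex 1.125 -2.376 -1.788
endloop
endfacet
facet normal -0.111 -0.732 0.672
outer loop
vertex 1.603 -2.803 -0.494
vertex 1.0 -3.202 -1.028
vertex 3.195 -3.924 -1.452
endloop
endfacet
facet normal -0.733 0.517 0.441
outer loop
vertex 1.603 -2.803 -0.494
vertex 1.729 -1.976 -1.254
vertex 1.0 -3.202 -1.028
endloop
endfacet
facet normal 0.110 0.732 -0.673
outer loop
vertex 1.125 -2.376 -1.788
vertex 1.729 -1.976 -1.254
vertex 2.717 -3.497 -2.746
endloop
endfacet
facet normal 0.733 -0.517 -0.442
outer loop
vertex 3.32 -3.098 -2.212
vertex 3.195 -3.924 -1.452
vertex 2.717 -3.497 -2.746
endloop
endfacet
facet normal 0.111 0.732 -0.672
outer loop
vertex 2.717 -3.497 -2.746
vertex 1.729 -1.976 -1.254
vertex 3.32 -3.098 -2.212
endloop
endfacet
facet normal 0.671 0.445 0.594
outer loop
vertex 3.32 -3.098 -2.212
vertex 1.603 -2.803 -0.494
vertex 3.195 -3.924 -1.452
endloop
endfacet
facet normal 0.671 0.444 0.594
outer loop
vertex 1.729 -1.976 -1.254
vertex 1.603 -2.803 -0.494
vertex 3.32 -3.098 -2.212
endloop
endfacet
facet normal -0.724 0.418 -0.549
outer loop
vertex -0.045 0.975 0.899
vertex 0.529 2.236 1.101
vertex 0.759 0.8 -0.295
endloop
endfacet
facet normal -0.410 -0.901 -0.144
outer loop
vertex 1.411 0.424 0.199
vertex -0.045 0.975 0.899
vertex 0.759 0.8 -0.295
endloop
endfacet
facet normal -0.724 0.418 -0.549
outer loop
vertex 0.759 0.8 -0.295
vertex 0.529 2.236 1.101
vertex 1.333 2.061 -0.093
endloop
endfacet
facet normal 0.554 -0.120 -0.823
outer loop
vertex 1.333 2.061 -0.093
vertex 1.411 0.424 0.199
vertex 0.759 0.8 -0.295
endloop
endfacet
facet normal -0.554 0.120 0.823
outer loop
vertex -0.045 0.975 0.899
vertex 1.181 1.86 1.595
vertex 0.529 2.236 1.101
endloop
endfacet
facet normal -0.410 -0.901 -0.144
outer loop
vertex 0.607 0.599 1.393
vertex -0.045 0.975 0.899
vertex 1.411 0.424 0.199
endloop
endfacet
facet normal -0.554 0.120 0.823
outer loop
vertex 0.607 0.599 1.393
vertex 1.181 1.86 1.595
vertex -0.045 0.975 0.899
endloop
endfacet
facet normal 0.410 0.901 0.144
outer loop
vertex 0.529 2.236 1.101
vertex 1.181 1.86 1.595
vertex 1.333 2.061 -0.093
endloop
endfacet
facet normal 0.554 -0.120 -0.823
outer loop
vertex 1.985 1.685 0.401
vertex 1.411 0.424 0.199
vertex 1.333 2.061 -0.093
endloop
endfacet
facet normal 0.410 0.901 0.144
outer loop
vertex 1.333 2.061 -0.093
vertex 1.181 1.86 1.595
vertex 1.985 1.685 0.401
endloop
endfacet
facet normal 0.724 -0.418 0.549
outer loop
vertex 1.985 1.685 0.401
vertex 0.607 0.599 1.393
vertex 1.411 0.424 0.199
endloop
endfacet
facet normal 0.724 -0.418 0.549
outer loop
vertex 1.181 1.86 1.595
vertex 0.607 0.599 1.393
vertex 1.985 1.685 0.401
endloop
endfacet

endsolid


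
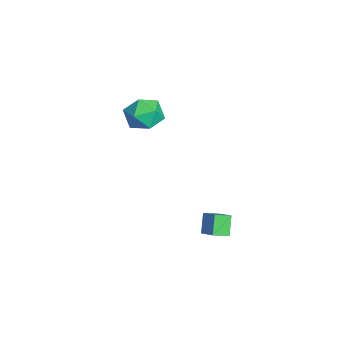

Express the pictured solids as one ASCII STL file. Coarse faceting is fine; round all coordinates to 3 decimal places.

solid 
facet normal -0.590 0.158 0.792
outer loop
vertex 2.253 -0.753 -3.369
vertex 3.229 -0.304 -2.731
vertex 2.059 0.12 -3.688
endloop
endfacet
facet normal -0.781 -0.360 -0.511
outer loop
vertex 2.791 -0.076 -4.669
vertex 2.253 -0.753 -3.369
vertex 2.059 0.12 -3.688
endloop
endfacet
facet normal -0.590 0.158 0.792
outer loop
vertex 2.059 0.12 -3.688
vertex 3.229 -0.304 -2.731
vertex 3.035 0.57 -3.05
endloop
endfacet
facet normal -0.204 0.919 -0.336
outer loop
vertex 3.035 0.57 -3.05
vertex 2.791 -0.076 -4.669
vertex 2.059 0.12 -3.688
endloop
endfacet
facet normal 0.204 -0.920 0.336
outer loop
vertex 2.253 -0.753 -3.369
vertex 3.961 -0.5 -3.712
vertex 3.229 -0.304 -2.731
endloop
endfacet
facet normal -0.781 -0.360 -0.511
outer loop
vertex 2.985 -0.95 -4.35
vertex 2.253 -0.753 -3.369
vertex 2.791 -0.076 -4.669
endloop
endfacet
facet normal 0.204 -0.919 0.337
outer loop
vertex 2.985 -0.95 -4.35
vertex 3.961 -0.5 -3.712
vertex 2.253 -0.753 -3.369
endloop
endfacet
facet normal 0.781 0.360 0.511
outer loop
vertex 3.229 -0.304 -2.731
vertex 3.961 -0.5 -3.712
vertex 3.035 0.57 -3.05
endloop
endfacet
facet normal -0.203 0.920 -0.336
outer loop
vertex 3.767 0.373 -4.031
vertex 2.791 -0.076 -4.669
vertex 3.035 0.57 -3.05
endloop
endfacet
facet normal 0.781 0.360 0.510
outer loop
vertex 3.035 0.57 -3.05
vertex 3.961 -0.5 -3.712
vertex 3.767 0.373 -4.031
endloop
endfacet
facet normal 0.590 -0.158 -0.792
outer loop
vertex 3.767 0.373 -4.031
vertex 2.985 -0.95 -4.35
vertex 2.791 -0.076 -4.669
endloop
endfacet
facet normal 0.590 -0.158 -0.792
outer loop
vertex 3.961 -0.5 -3.712
vertex 2.985 -0.95 -4.35
vertex 3.767 0.373 -4.031
endloop
endfacet
facet normal 0.036 0.404 0.914
outer loop
vertex -4.111 -2.323 0.798
vertex -3.741 -3.371 1.247
vertex -2.939 -2.568 0.86
endloop
endfacet
facet normal 0.165 0.895 0.413
outer loop
vertex -4.111 -2.323 0.798
vertex -2.939 -2.568 0.86
vertex -3.389 -2.035 -0.115
endloop
endfacet
facet normal -0.398 0.917 -0.025
outer loop
vertex -4.111 -2.323 0.798
vertex -3.389 -2.035 -0.115
vertex -4.469 -2.509 -0.331
endloop
endfacet
facet normal -0.874 0.440 0.205
outer loop
vertex -4.111 -2.323 0.798
vertex -4.469 -2.509 -0.331
vertex -4.687 -3.334 0.511
endloop
endfacet
facet normal -0.606 0.122 0.786
outer loop
vertex -4.111 -2.323 0.798
vertex -4.687 -3.334 0.511
vertex -3.741 -3.371 1.247
endloop
endfacet
facet normal 0.732 0.681 0.035
outer loop
vertex -3.389 -2.035 -0.115
vertex -2.939 -2.568 0.86
vertex -2.573 -2.906 -0.231
endloop
endfacet
facet normal 0.522 -0.114 0.845
outer loop
vertex -2.939 -2.568 0.86
vertex -3.741 -3.371 1.247
vertex -2.791 -3.731 0.611
endloop
endfacet
facet normal -0.518 -0.570 0.637
outer loop
vertex -3.741 -3.371 1.247
vertex -4.687 -3.334 0.511
vertex -3.871 -4.205 0.395
endloop
endfacet
facet normal -0.952 -0.057 -0.302
outer loop
vertex -4.687 -3.334 0.511
vertex -4.469 -2.509 -0.331
vertex -4.321 -3.672 -0.58
endloop
endfacet
facet normal -0.180 0.717 -0.674
outer loop
vertex -4.469 -2.509 -0.331
vertex -3.389 -2.035 -0.115
vertex -3.519 -2.869 -0.967
endloop
endfacet
facet normal 0.874 -0.440 -0.205
outer loop
vertex -3.149 -3.917 -0.518
vertex -2.573 -2.906 -0.231
vertex -2.791 -3.731 0.611
endloop
endfacet
facet normal 0.398 -0.917 0.025
outer loop
vertex -3.149 -3.917 -0.518
vertex -2.791 -3.731 0.611
vertex -3.871 -4.205 0.395
endloop
endfacet
facet normal -0.165 -0.895 -0.413
outer loop
vertex -3.149 -3.917 -0.518
vertex -3.871 -4.205 0.395
vertex -4.321 -3.672 -0.58
endloop
endfacet
facet normal -0.036 -0.404 -0.914
outer loop
vertex -3.149 -3.917 -0.518
vertex -4.321 -3.672 -0.58
vertex -3.519 -2.869 -0.967
endloop
endfacet
facet normal 0.606 -0.122 -0.786
outer loop
vertex -3.149 -3.917 -0.518
vertex -3.519 -2.869 -0.967
vertex -2.573 -2.906 -0.231
endloop
endfacet
facet normal 0.952 0.057 0.302
outer loop
vertex -2.791 -3.731 0.611
vertex -2.573 -2.906 -0.231
vertex -2.939 -2.568 0.86
endloop
endfacet
facet normal 0.180 -0.717 0.674
outer loop
vertex -3.871 -4.205 0.395
vertex -2.791 -3.731 0.611
vertex -3.741 -3.371 1.247
endloop
endfacet
facet normal -0.732 -0.681 -0.035
outer loop
vertex -4.321 -3.672 -0.58
vertex -3.871 -4.205 0.395
vertex -4.687 -3.334 0.511
endloop
endfacet
facet normal -0.522 0.114 -0.845
outer loop
vertex -3.519 -2.869 -0.967
vertex -4.321 -3.672 -0.58
vertex -4.469 -2.509 -0.331
endloop
endfacet
facet normal 0.518 0.570 -0.637
outer loop
vertex -2.573 -2.906 -0.231
vertex -3.519 -2.869 -0.967
vertex -3.389 -2.035 -0.115
endloop
endfacet

endsolid


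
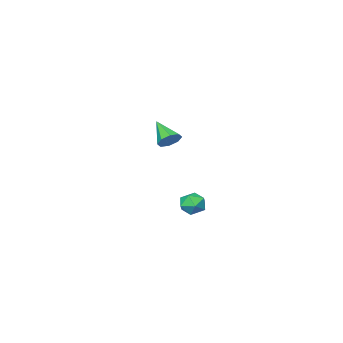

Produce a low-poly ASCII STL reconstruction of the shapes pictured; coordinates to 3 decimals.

solid 
facet normal -0.758 0.647 0.081
outer loop
vertex 0.74 3.937 -0.666
vertex 0.321 3.412 -0.39
vertex 0.722 3.826 0.051
endloop
endfacet
facet normal -0.130 0.980 0.149
outer loop
vertex 0.74 3.937 -0.666
vertex 0.722 3.826 0.051
vertex 1.354 3.96 -0.281
endloop
endfacet
facet normal 0.247 0.860 -0.446
outer loop
vertex 0.74 3.937 -0.666
vertex 1.354 3.96 -0.281
vertex 1.343 3.629 -0.926
endloop
endfacet
facet normal -0.147 0.454 -0.879
outer loop
vertex 0.74 3.937 -0.666
vertex 1.343 3.629 -0.926
vertex 0.705 3.29 -0.994
endloop
endfacet
facet normal -0.768 0.322 -0.553
outer loop
vertex 0.74 3.937 -0.666
vertex 0.705 3.29 -0.994
vertex 0.321 3.412 -0.39
endloop
endfacet
facet normal 0.220 0.685 0.695
outer loop
vertex 1.354 3.96 -0.281
vertex 0.722 3.826 0.051
vertex 1.315 3.45 0.234
endloop
endfacet
facet normal -0.796 0.145 0.588
outer loop
vertex 0.722 3.826 0.051
vertex 0.321 3.412 -0.39
vertex 0.677 3.111 0.166
endloop
endfacet
facet normal -0.813 -0.382 -0.440
outer loop
vertex 0.321 3.412 -0.39
vertex 0.705 3.29 -0.994
vertex 0.666 2.78 -0.479
endloop
endfacet
facet normal 0.192 -0.168 -0.967
outer loop
vertex 0.705 3.29 -0.994
vertex 1.343 3.629 -0.926
vertex 1.298 2.914 -0.811
endloop
endfacet
facet normal 0.830 0.490 -0.266
outer loop
vertex 1.343 3.629 -0.926
vertex 1.354 3.96 -0.281
vertex 1.699 3.328 -0.37
endloop
endfacet
facet normal 0.147 -0.454 0.879
outer loop
vertex 1.28 2.803 -0.094
vertex 1.315 3.45 0.234
vertex 0.677 3.111 0.166
endloop
endfacet
facet normal -0.247 -0.860 0.446
outer loop
vertex 1.28 2.803 -0.094
vertex 0.677 3.111 0.166
vertex 0.666 2.78 -0.479
endloop
endfacet
facet normal 0.130 -0.980 -0.149
outer loop
vertex 1.28 2.803 -0.094
vertex 0.666 2.78 -0.479
vertex 1.298 2.914 -0.811
endloop
endfacet
facet normal 0.758 -0.647 -0.081
outer loop
vertex 1.28 2.803 -0.094
vertex 1.298 2.914 -0.811
vertex 1.699 3.328 -0.37
endloop
endfacet
facet normal 0.768 -0.322 0.553
outer loop
vertex 1.28 2.803 -0.094
vertex 1.699 3.328 -0.37
vertex 1.315 3.45 0.234
endloop
endfacet
facet normal -0.192 0.168 0.967
outer loop
vertex 0.677 3.111 0.166
vertex 1.315 3.45 0.234
vertex 0.722 3.826 0.051
endloop
endfacet
facet normal -0.830 -0.490 0.266
outer loop
vertex 0.666 2.78 -0.479
vertex 0.677 3.111 0.166
vertex 0.321 3.412 -0.39
endloop
endfacet
facet normal -0.220 -0.685 -0.695
outer loop
vertex 1.298 2.914 -0.811
vertex 0.666 2.78 -0.479
vertex 0.705 3.29 -0.994
endloop
endfacet
facet normal 0.796 -0.145 -0.588
outer loop
vertex 1.699 3.328 -0.37
vertex 1.298 2.914 -0.811
vertex 1.343 3.629 -0.926
endloop
endfacet
facet normal 0.813 0.382 0.440
outer loop
vertex 1.315 3.45 0.234
vertex 1.699 3.328 -0.37
vertex 1.354 3.96 -0.281
endloop
endfacet
facet normal 0.082 0.781 -0.620
outer loop
vertex -2.021 -3.059 1.041
vertex -2.647 -2.857 1.213
vertex -2.02 -2.736 1.448
endloop
endfacet
facet normal 0.896 -0.350 0.275
outer loop
vertex -2.021 -3.059 1.041
vertex -2.02 -2.736 1.448
vertex -2.773 -4.083 2.187
endloop
endfacet
facet normal 0.082 0.780 -0.620
outer loop
vertex -2.02 -2.736 1.448
vertex -2.647 -2.857 1.213
vertex -2.387 -2.483 1.718
endloop
endfacet
facet normal 0.625 0.077 0.777
outer loop
vertex -2.02 -2.736 1.448
vertex -2.387 -2.483 1.718
vertex -2.773 -4.083 2.187
endloop
endfacet
facet normal 0.080 0.781 -0.619
outer loop
vertex -2.387 -2.483 1.718
vertex -2.647 -2.857 1.213
vertex -2.905 -2.45 1.693
endloop
endfacet
facet normal -0.028 0.287 0.957
outer loop
vertex -2.387 -2.483 1.718
vertex -2.905 -2.45 1.693
vertex -2.773 -4.083 2.187
endloop
endfacet
facet normal 0.081 0.781 -0.619
outer loop
vertex -2.905 -2.45 1.693
vertex -2.647 -2.857 1.213
vertex -3.273 -2.655 1.386
endloop
endfacet
facet normal -0.683 0.160 0.712
outer loop
vertex -2.905 -2.45 1.693
vertex -3.273 -2.655 1.386
vertex -2.773 -4.083 2.187
endloop
endfacet
facet normal 0.080 0.780 -0.621
outer loop
vertex -3.273 -2.655 1.386
vertex -2.647 -2.857 1.213
vertex -3.273 -2.979 0.979
endloop
endfacet
facet normal -0.955 -0.231 0.184
outer loop
vertex -3.273 -2.655 1.386
vertex -3.273 -2.979 0.979
vertex -2.773 -4.083 2.187
endloop
endfacet
facet normal 0.080 0.780 -0.620
outer loop
vertex -3.273 -2.979 0.979
vertex -2.647 -2.857 1.213
vertex -2.907 -3.231 0.709
endloop
endfacet
facet normal -0.685 -0.656 -0.316
outer loop
vertex -3.273 -2.979 0.979
vertex -2.907 -3.231 0.709
vertex -2.773 -4.083 2.187
endloop
endfacet
facet normal 0.081 0.780 -0.621
outer loop
vertex -2.907 -3.231 0.709
vertex -2.647 -2.857 1.213
vertex -2.388 -3.265 0.734
endloop
endfacet
facet normal -0.033 -0.867 -0.497
outer loop
vertex -2.907 -3.231 0.709
vertex -2.388 -3.265 0.734
vertex -2.773 -4.083 2.187
endloop
endfacet
facet normal 0.081 0.780 -0.620
outer loop
vertex -2.388 -3.265 0.734
vertex -2.647 -2.857 1.213
vertex -2.021 -3.059 1.041
endloop
endfacet
facet normal 0.625 -0.739 -0.251
outer loop
vertex -2.388 -3.265 0.734
vertex -2.021 -3.059 1.041
vertex -2.773 -4.083 2.187
endloop
endfacet

endsolid


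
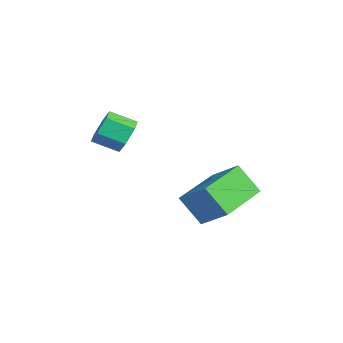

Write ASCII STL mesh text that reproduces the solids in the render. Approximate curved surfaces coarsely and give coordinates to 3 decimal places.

solid 
facet normal -0.670 -0.460 -0.583
outer loop
vertex -0.331 0.989 -2.384
vertex -1.578 2.449 -2.103
vertex 0.141 1.588 -3.4
endloop
endfacet
facet normal 0.643 -0.752 -0.145
outer loop
vertex 1.018 2.191 -2.637
vertex -0.331 0.989 -2.384
vertex 0.141 1.588 -3.4
endloop
endfacet
facet normal -0.670 -0.460 -0.583
outer loop
vertex 0.141 1.588 -3.4
vertex -1.578 2.449 -2.103
vertex -1.106 3.048 -3.119
endloop
endfacet
facet normal 0.372 0.471 -0.800
outer loop
vertex -1.106 3.048 -3.119
vertex 1.018 2.191 -2.637
vertex 0.141 1.588 -3.4
endloop
endfacet
facet normal -0.372 -0.471 0.800
outer loop
vertex -0.331 0.989 -2.384
vertex -0.701 3.052 -1.34
vertex -1.578 2.449 -2.103
endloop
endfacet
facet normal 0.643 -0.752 -0.145
outer loop
vertex 0.546 1.592 -1.621
vertex -0.331 0.989 -2.384
vertex 1.018 2.191 -2.637
endloop
endfacet
facet normal -0.372 -0.471 0.800
outer loop
vertex 0.546 1.592 -1.621
vertex -0.701 3.052 -1.34
vertex -0.331 0.989 -2.384
endloop
endfacet
facet normal -0.643 0.752 0.145
outer loop
vertex -1.578 2.449 -2.103
vertex -0.701 3.052 -1.34
vertex -1.106 3.048 -3.119
endloop
endfacet
facet normal 0.372 0.471 -0.800
outer loop
vertex -0.229 3.651 -2.356
vertex 1.018 2.191 -2.637
vertex -1.106 3.048 -3.119
endloop
endfacet
facet normal -0.643 0.752 0.145
outer loop
vertex -1.106 3.048 -3.119
vertex -0.701 3.052 -1.34
vertex -0.229 3.651 -2.356
endloop
endfacet
facet normal 0.670 0.460 0.583
outer loop
vertex -0.229 3.651 -2.356
vertex 0.546 1.592 -1.621
vertex 1.018 2.191 -2.637
endloop
endfacet
facet normal 0.670 0.460 0.583
outer loop
vertex -0.701 3.052 -1.34
vertex 0.546 1.592 -1.621
vertex -0.229 3.651 -2.356
endloop
endfacet
facet normal 0.310 0.847 -0.433
outer loop
vertex -3.197 -0.258 -1.422
vertex -3.411 0.106 -0.863
vertex -2.758 -0.146 -0.888
endloop
endfacet
facet normal 0.715 -0.508 -0.481
outer loop
vertex -3.197 -0.258 -1.422
vertex -2.758 -0.146 -0.888
vertex -3.516 -1.13 -0.976
endloop
endfacet
facet normal 0.715 -0.508 -0.481
outer loop
vertex -3.516 -1.13 -0.976
vertex -2.758 -0.146 -0.888
vertex -3.077 -1.018 -0.442
endloop
endfacet
facet normal -0.311 -0.846 0.433
outer loop
vertex -3.516 -1.13 -0.976
vertex -3.077 -1.018 -0.442
vertex -3.729 -0.766 -0.417
endloop
endfacet
facet normal 0.310 0.846 -0.434
outer loop
vertex -2.758 -0.146 -0.888
vertex -3.411 0.106 -0.863
vertex -2.971 0.218 -0.33
endloop
endfacet
facet normal 0.901 -0.115 0.419
outer loop
vertex -2.758 -0.146 -0.888
vertex -2.971 0.218 -0.33
vertex -3.077 -1.018 -0.442
endloop
endfacet
facet normal 0.901 -0.115 0.419
outer loop
vertex -3.077 -1.018 -0.442
vertex -2.971 0.218 -0.33
vertex -3.29 -0.654 0.116
endloop
endfacet
facet normal -0.310 -0.846 0.433
outer loop
vertex -3.077 -1.018 -0.442
vertex -3.29 -0.654 0.116
vertex -3.729 -0.766 -0.417
endloop
endfacet
facet normal 0.309 0.846 -0.433
outer loop
vertex -2.971 0.218 -0.33
vertex -3.411 0.106 -0.863
vertex -3.624 0.47 -0.304
endloop
endfacet
facet normal 0.187 0.392 0.901
outer loop
vertex -2.971 0.218 -0.33
vertex -3.624 0.47 -0.304
vertex -3.29 -0.654 0.116
endloop
endfacet
facet normal 0.187 0.392 0.901
outer loop
vertex -3.29 -0.654 0.116
vertex -3.624 0.47 -0.304
vertex -3.943 -0.402 0.142
endloop
endfacet
facet normal -0.310 -0.847 0.433
outer loop
vertex -3.29 -0.654 0.116
vertex -3.943 -0.402 0.142
vertex -3.729 -0.766 -0.417
endloop
endfacet
facet normal 0.311 0.846 -0.433
outer loop
vertex -3.624 0.47 -0.304
vertex -3.411 0.106 -0.863
vertex -4.063 0.358 -0.838
endloop
endfacet
facet normal -0.715 0.508 0.481
outer loop
vertex -3.624 0.47 -0.304
vertex -4.063 0.358 -0.838
vertex -3.943 -0.402 0.142
endloop
endfacet
facet normal -0.715 0.508 0.481
outer loop
vertex -3.943 -0.402 0.142
vertex -4.063 0.358 -0.838
vertex -4.382 -0.514 -0.392
endloop
endfacet
facet normal -0.310 -0.847 0.433
outer loop
vertex -3.943 -0.402 0.142
vertex -4.382 -0.514 -0.392
vertex -3.729 -0.766 -0.417
endloop
endfacet
facet normal 0.310 0.846 -0.433
outer loop
vertex -4.063 0.358 -0.838
vertex -3.411 0.106 -0.863
vertex -3.85 -0.006 -1.396
endloop
endfacet
facet normal -0.901 0.115 -0.419
outer loop
vertex -4.063 0.358 -0.838
vertex -3.85 -0.006 -1.396
vertex -4.382 -0.514 -0.392
endloop
endfacet
facet normal -0.901 0.115 -0.419
outer loop
vertex -4.382 -0.514 -0.392
vertex -3.85 -0.006 -1.396
vertex -4.169 -0.878 -0.95
endloop
endfacet
facet normal -0.310 -0.846 0.434
outer loop
vertex -4.382 -0.514 -0.392
vertex -4.169 -0.878 -0.95
vertex -3.729 -0.766 -0.417
endloop
endfacet
facet normal 0.310 0.847 -0.433
outer loop
vertex -3.85 -0.006 -1.396
vertex -3.411 0.106 -0.863
vertex -3.197 -0.258 -1.422
endloop
endfacet
facet normal -0.187 -0.392 -0.901
outer loop
vertex -3.85 -0.006 -1.396
vertex -3.197 -0.258 -1.422
vertex -4.169 -0.878 -0.95
endloop
endfacet
facet normal -0.187 -0.392 -0.901
outer loop
vertex -4.169 -0.878 -0.95
vertex -3.197 -0.258 -1.422
vertex -3.516 -1.13 -0.976
endloop
endfacet
facet normal -0.309 -0.846 0.433
outer loop
vertex -4.169 -0.878 -0.95
vertex -3.516 -1.13 -0.976
vertex -3.729 -0.766 -0.417
endloop
endfacet

endsolid


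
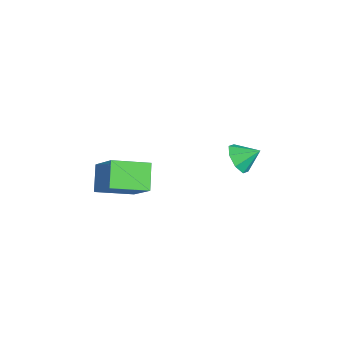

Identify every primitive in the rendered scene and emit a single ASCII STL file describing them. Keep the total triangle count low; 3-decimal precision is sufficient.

solid 
facet normal -0.318 -0.771 -0.552
outer loop
vertex -0.512 1.669 -1.801
vertex -0.893 1.337 -1.118
vertex -1.126 1.874 -1.733
endloop
endfacet
facet normal 0.257 0.892 -0.372
outer loop
vertex -0.512 1.669 -1.801
vertex -1.126 1.874 -1.733
vertex -0.527 2.223 -0.482
endloop
endfacet
facet normal -0.319 -0.770 -0.552
outer loop
vertex -1.126 1.874 -1.733
vertex -0.893 1.337 -1.118
vertex -1.603 1.765 -1.305
endloop
endfacet
facet normal -0.316 0.942 -0.112
outer loop
vertex -1.126 1.874 -1.733
vertex -1.603 1.765 -1.305
vertex -0.527 2.223 -0.482
endloop
endfacet
facet normal -0.319 -0.770 -0.553
outer loop
vertex -1.603 1.765 -1.305
vertex -0.893 1.337 -1.118
vertex -1.664 1.404 -0.767
endloop
endfacet
facet normal -0.600 0.694 0.398
outer loop
vertex -1.603 1.765 -1.305
vertex -1.664 1.404 -0.767
vertex -0.527 2.223 -0.482
endloop
endfacet
facet normal -0.318 -0.770 -0.552
outer loop
vertex -1.664 1.404 -0.767
vertex -0.893 1.337 -1.118
vertex -1.274 1.004 -0.434
endloop
endfacet
facet normal -0.427 0.295 0.855
outer loop
vertex -1.664 1.404 -0.767
vertex -1.274 1.004 -0.434
vertex -0.527 2.223 -0.482
endloop
endfacet
facet normal -0.318 -0.770 -0.552
outer loop
vertex -1.274 1.004 -0.434
vertex -0.893 1.337 -1.118
vertex -0.66 0.799 -0.502
endloop
endfacet
facet normal 0.102 -0.024 0.994
outer loop
vertex -1.274 1.004 -0.434
vertex -0.66 0.799 -0.502
vertex -0.527 2.223 -0.482
endloop
endfacet
facet normal -0.318 -0.770 -0.553
outer loop
vertex -0.66 0.799 -0.502
vertex -0.893 1.337 -1.118
vertex -0.183 0.909 -0.93
endloop
endfacet
facet normal 0.675 -0.073 0.734
outer loop
vertex -0.66 0.799 -0.502
vertex -0.183 0.909 -0.93
vertex -0.527 2.223 -0.482
endloop
endfacet
facet normal -0.318 -0.770 -0.553
outer loop
vertex -0.183 0.909 -0.93
vertex -0.893 1.337 -1.118
vertex -0.122 1.27 -1.468
endloop
endfacet
facet normal 0.959 0.174 0.225
outer loop
vertex -0.183 0.909 -0.93
vertex -0.122 1.27 -1.468
vertex -0.527 2.223 -0.482
endloop
endfacet
facet normal -0.318 -0.771 -0.552
outer loop
vertex -0.122 1.27 -1.468
vertex -0.893 1.337 -1.118
vertex -0.512 1.669 -1.801
endloop
endfacet
facet normal 0.785 0.574 -0.232
outer loop
vertex -0.122 1.27 -1.468
vertex -0.512 1.669 -1.801
vertex -0.527 2.223 -0.482
endloop
endfacet
facet normal -0.714 0.280 0.642
outer loop
vertex -1.112 -4.522 0.346
vertex -0.905 -2.745 -0.198
vertex -2.57 -4.81 -1.151
endloop
endfacet
facet normal -0.111 -0.950 0.291
outer loop
vertex -1.535 -5.215 -2.082
vertex -1.112 -4.522 0.346
vertex -2.57 -4.81 -1.151
endloop
endfacet
facet normal -0.714 0.279 0.642
outer loop
vertex -2.57 -4.81 -1.151
vertex -0.905 -2.745 -0.198
vertex -2.364 -3.033 -1.695
endloop
endfacet
facet normal -0.692 -0.137 -0.709
outer loop
vertex -2.364 -3.033 -1.695
vertex -1.535 -5.215 -2.082
vertex -2.57 -4.81 -1.151
endloop
endfacet
facet normal 0.692 0.137 0.709
outer loop
vertex -1.112 -4.522 0.346
vertex 0.13 -3.15 -1.129
vertex -0.905 -2.745 -0.198
endloop
endfacet
facet normal -0.110 -0.950 0.291
outer loop
vertex -0.076 -4.927 -0.585
vertex -1.112 -4.522 0.346
vertex -1.535 -5.215 -2.082
endloop
endfacet
facet normal 0.691 0.137 0.710
outer loop
vertex -0.076 -4.927 -0.585
vertex 0.13 -3.15 -1.129
vertex -1.112 -4.522 0.346
endloop
endfacet
facet normal 0.111 0.950 -0.291
outer loop
vertex -0.905 -2.745 -0.198
vertex 0.13 -3.15 -1.129
vertex -2.364 -3.033 -1.695
endloop
endfacet
facet normal -0.691 -0.137 -0.710
outer loop
vertex -1.328 -3.438 -2.626
vertex -1.535 -5.215 -2.082
vertex -2.364 -3.033 -1.695
endloop
endfacet
facet normal 0.111 0.950 -0.290
outer loop
vertex -2.364 -3.033 -1.695
vertex 0.13 -3.15 -1.129
vertex -1.328 -3.438 -2.626
endloop
endfacet
facet normal 0.714 -0.280 -0.642
outer loop
vertex -1.328 -3.438 -2.626
vertex -0.076 -4.927 -0.585
vertex -1.535 -5.215 -2.082
endloop
endfacet
facet normal 0.714 -0.279 -0.642
outer loop
vertex 0.13 -3.15 -1.129
vertex -0.076 -4.927 -0.585
vertex -1.328 -3.438 -2.626
endloop
endfacet

endsolid


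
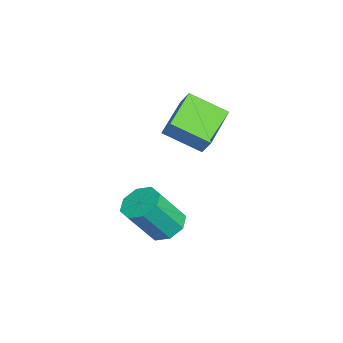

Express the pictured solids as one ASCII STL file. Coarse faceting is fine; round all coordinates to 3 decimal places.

solid 
facet normal -0.438 -0.366 -0.821
outer loop
vertex -2.675 -1.29 4.266
vertex -2.315 0.166 3.426
vertex -0.909 -2.07 3.672
endloop
endfacet
facet normal -0.209 -0.847 0.489
outer loop
vertex -0.545 -1.766 4.354
vertex -2.675 -1.29 4.266
vertex -0.909 -2.07 3.672
endloop
endfacet
facet normal -0.437 -0.365 -0.822
outer loop
vertex -0.909 -2.07 3.672
vertex -2.315 0.166 3.426
vertex -0.548 -0.613 2.832
endloop
endfacet
facet normal 0.874 -0.386 -0.294
outer loop
vertex -0.548 -0.613 2.832
vertex -0.545 -1.766 4.354
vertex -0.909 -2.07 3.672
endloop
endfacet
facet normal -0.874 0.386 0.295
outer loop
vertex -2.675 -1.29 4.266
vertex -1.951 0.47 4.108
vertex -2.315 0.166 3.426
endloop
endfacet
facet normal -0.210 -0.847 0.488
outer loop
vertex -2.312 -0.987 4.948
vertex -2.675 -1.29 4.266
vertex -0.545 -1.766 4.354
endloop
endfacet
facet normal -0.874 0.386 0.294
outer loop
vertex -2.312 -0.987 4.948
vertex -1.951 0.47 4.108
vertex -2.675 -1.29 4.266
endloop
endfacet
facet normal 0.209 0.847 -0.489
outer loop
vertex -2.315 0.166 3.426
vertex -1.951 0.47 4.108
vertex -0.548 -0.613 2.832
endloop
endfacet
facet normal 0.874 -0.386 -0.294
outer loop
vertex -0.185 -0.31 3.514
vertex -0.545 -1.766 4.354
vertex -0.548 -0.613 2.832
endloop
endfacet
facet normal 0.210 0.847 -0.488
outer loop
vertex -0.548 -0.613 2.832
vertex -1.951 0.47 4.108
vertex -0.185 -0.31 3.514
endloop
endfacet
facet normal 0.437 0.366 0.822
outer loop
vertex -0.185 -0.31 3.514
vertex -2.312 -0.987 4.948
vertex -0.545 -1.766 4.354
endloop
endfacet
facet normal 0.438 0.365 0.822
outer loop
vertex -1.951 0.47 4.108
vertex -2.312 -0.987 4.948
vertex -0.185 -0.31 3.514
endloop
endfacet
facet normal -0.252 0.514 -0.820
outer loop
vertex 2.883 -1.943 0.537
vertex 2.089 -2.04 0.72
vertex 2.66 -1.479 0.896
endloop
endfacet
facet normal 0.900 0.436 -0.004
outer loop
vertex 2.883 -1.943 0.537
vertex 2.66 -1.479 0.896
vertex 3.344 -2.883 2.037
endloop
endfacet
facet normal 0.901 0.434 -0.006
outer loop
vertex 3.344 -2.883 2.037
vertex 2.66 -1.479 0.896
vertex 3.122 -2.418 2.397
endloop
endfacet
facet normal 0.252 -0.514 0.820
outer loop
vertex 3.344 -2.883 2.037
vertex 3.122 -2.418 2.397
vertex 2.551 -2.98 2.22
endloop
endfacet
facet normal -0.252 0.514 -0.820
outer loop
vertex 2.66 -1.479 0.896
vertex 2.089 -2.04 0.72
vertex 2.104 -1.343 1.152
endloop
endfacet
facet normal 0.387 0.830 0.400
outer loop
vertex 2.66 -1.479 0.896
vertex 2.104 -1.343 1.152
vertex 3.122 -2.418 2.397
endloop
endfacet
facet normal 0.385 0.831 0.402
outer loop
vertex 3.122 -2.418 2.397
vertex 2.104 -1.343 1.152
vertex 2.565 -2.283 2.652
endloop
endfacet
facet normal 0.251 -0.514 0.820
outer loop
vertex 3.122 -2.418 2.397
vertex 2.565 -2.283 2.652
vertex 2.551 -2.98 2.22
endloop
endfacet
facet normal -0.251 0.514 -0.820
outer loop
vertex 2.104 -1.343 1.152
vertex 2.089 -2.04 0.72
vertex 1.538 -1.616 1.154
endloop
endfacet
facet normal -0.355 0.739 0.572
outer loop
vertex 2.104 -1.343 1.152
vertex 1.538 -1.616 1.154
vertex 2.565 -2.283 2.652
endloop
endfacet
facet normal -0.354 0.740 0.572
outer loop
vertex 2.565 -2.283 2.652
vertex 1.538 -1.616 1.154
vertex 2.0 -2.556 2.655
endloop
endfacet
facet normal 0.252 -0.513 0.820
outer loop
vertex 2.565 -2.283 2.652
vertex 2.0 -2.556 2.655
vertex 2.551 -2.98 2.22
endloop
endfacet
facet normal -0.252 0.513 -0.821
outer loop
vertex 1.538 -1.616 1.154
vertex 2.089 -2.04 0.72
vertex 1.296 -2.137 0.903
endloop
endfacet
facet normal -0.887 0.216 0.408
outer loop
vertex 1.538 -1.616 1.154
vertex 1.296 -2.137 0.903
vertex 2.0 -2.556 2.655
endloop
endfacet
facet normal -0.887 0.216 0.408
outer loop
vertex 2.0 -2.556 2.655
vertex 1.296 -2.137 0.903
vertex 1.757 -3.077 2.403
endloop
endfacet
facet normal 0.252 -0.514 0.820
outer loop
vertex 2.0 -2.556 2.655
vertex 1.757 -3.077 2.403
vertex 2.551 -2.98 2.22
endloop
endfacet
facet normal -0.252 0.514 -0.820
outer loop
vertex 1.296 -2.137 0.903
vertex 2.089 -2.04 0.72
vertex 1.518 -2.602 0.543
endloop
endfacet
facet normal -0.901 -0.434 0.005
outer loop
vertex 1.296 -2.137 0.903
vertex 1.518 -2.602 0.543
vertex 1.757 -3.077 2.403
endloop
endfacet
facet normal -0.900 -0.436 0.004
outer loop
vertex 1.757 -3.077 2.403
vertex 1.518 -2.602 0.543
vertex 1.98 -3.541 2.044
endloop
endfacet
facet normal 0.252 -0.514 0.820
outer loop
vertex 1.757 -3.077 2.403
vertex 1.98 -3.541 2.044
vertex 2.551 -2.98 2.22
endloop
endfacet
facet normal -0.251 0.514 -0.820
outer loop
vertex 1.518 -2.602 0.543
vertex 2.089 -2.04 0.72
vertex 2.075 -2.737 0.288
endloop
endfacet
facet normal -0.385 -0.831 -0.401
outer loop
vertex 1.518 -2.602 0.543
vertex 2.075 -2.737 0.288
vertex 1.98 -3.541 2.044
endloop
endfacet
facet normal -0.388 -0.830 -0.401
outer loop
vertex 1.98 -3.541 2.044
vertex 2.075 -2.737 0.288
vertex 2.536 -3.677 1.788
endloop
endfacet
facet normal 0.252 -0.514 0.820
outer loop
vertex 1.98 -3.541 2.044
vertex 2.536 -3.677 1.788
vertex 2.551 -2.98 2.22
endloop
endfacet
facet normal -0.252 0.513 -0.820
outer loop
vertex 2.075 -2.737 0.288
vertex 2.089 -2.04 0.72
vertex 2.64 -2.464 0.285
endloop
endfacet
facet normal 0.354 -0.740 -0.572
outer loop
vertex 2.075 -2.737 0.288
vertex 2.64 -2.464 0.285
vertex 2.536 -3.677 1.788
endloop
endfacet
facet normal 0.355 -0.739 -0.572
outer loop
vertex 2.536 -3.677 1.788
vertex 2.64 -2.464 0.285
vertex 3.102 -3.404 1.786
endloop
endfacet
facet normal 0.251 -0.514 0.820
outer loop
vertex 2.536 -3.677 1.788
vertex 3.102 -3.404 1.786
vertex 2.551 -2.98 2.22
endloop
endfacet
facet normal -0.252 0.514 -0.820
outer loop
vertex 2.64 -2.464 0.285
vertex 2.089 -2.04 0.72
vertex 2.883 -1.943 0.537
endloop
endfacet
facet normal 0.887 -0.216 -0.408
outer loop
vertex 2.64 -2.464 0.285
vertex 2.883 -1.943 0.537
vertex 3.102 -3.404 1.786
endloop
endfacet
facet normal 0.887 -0.216 -0.408
outer loop
vertex 3.102 -3.404 1.786
vertex 2.883 -1.943 0.537
vertex 3.344 -2.883 2.037
endloop
endfacet
facet normal 0.252 -0.513 0.821
outer loop
vertex 3.102 -3.404 1.786
vertex 3.344 -2.883 2.037
vertex 2.551 -2.98 2.22
endloop
endfacet

endsolid


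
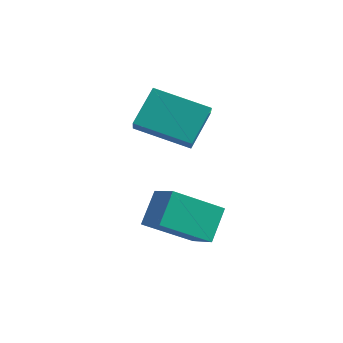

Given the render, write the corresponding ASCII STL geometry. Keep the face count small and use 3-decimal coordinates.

solid 
facet normal -0.808 0.359 -0.467
outer loop
vertex 0.321 0.537 0.939
vertex 1.513 1.796 -0.155
vertex 0.457 -0.468 -0.069
endloop
endfacet
facet normal -0.581 -0.614 0.534
outer loop
vertex 1.467 -0.916 0.515
vertex 0.321 0.537 0.939
vertex 0.457 -0.468 -0.069
endloop
endfacet
facet normal -0.808 0.359 -0.467
outer loop
vertex 0.457 -0.468 -0.069
vertex 1.513 1.796 -0.155
vertex 1.649 0.791 -1.163
endloop
endfacet
facet normal 0.096 -0.703 -0.705
outer loop
vertex 1.649 0.791 -1.163
vertex 1.467 -0.916 0.515
vertex 0.457 -0.468 -0.069
endloop
endfacet
facet normal -0.096 0.703 0.705
outer loop
vertex 0.321 0.537 0.939
vertex 2.523 1.348 0.429
vertex 1.513 1.796 -0.155
endloop
endfacet
facet normal -0.581 -0.614 0.534
outer loop
vertex 1.331 0.089 1.523
vertex 0.321 0.537 0.939
vertex 1.467 -0.916 0.515
endloop
endfacet
facet normal -0.096 0.703 0.705
outer loop
vertex 1.331 0.089 1.523
vertex 2.523 1.348 0.429
vertex 0.321 0.537 0.939
endloop
endfacet
facet normal 0.581 0.614 -0.534
outer loop
vertex 1.513 1.796 -0.155
vertex 2.523 1.348 0.429
vertex 1.649 0.791 -1.163
endloop
endfacet
facet normal 0.096 -0.703 -0.705
outer loop
vertex 2.659 0.343 -0.579
vertex 1.467 -0.916 0.515
vertex 1.649 0.791 -1.163
endloop
endfacet
facet normal 0.581 0.614 -0.534
outer loop
vertex 1.649 0.791 -1.163
vertex 2.523 1.348 0.429
vertex 2.659 0.343 -0.579
endloop
endfacet
facet normal 0.808 -0.359 0.467
outer loop
vertex 2.659 0.343 -0.579
vertex 1.331 0.089 1.523
vertex 1.467 -0.916 0.515
endloop
endfacet
facet normal 0.808 -0.359 0.467
outer loop
vertex 2.523 1.348 0.429
vertex 1.331 0.089 1.523
vertex 2.659 0.343 -0.579
endloop
endfacet
facet normal -0.905 -0.289 0.314
outer loop
vertex -1.584 3.324 3.941
vertex -2.07 4.033 3.192
vertex -1.593 2.101 2.789
endloop
endfacet
facet normal 0.426 -0.622 0.657
outer loop
vertex 0.37 2.727 2.108
vertex -1.584 3.324 3.941
vertex -1.593 2.101 2.789
endloop
endfacet
facet normal -0.905 -0.289 0.314
outer loop
vertex -1.593 2.101 2.789
vertex -2.07 4.033 3.192
vertex -2.079 2.81 2.04
endloop
endfacet
facet normal -0.006 -0.728 -0.686
outer loop
vertex -2.079 2.81 2.04
vertex 0.37 2.727 2.108
vertex -1.593 2.101 2.789
endloop
endfacet
facet normal 0.006 0.728 0.686
outer loop
vertex -1.584 3.324 3.941
vertex -0.107 4.659 2.511
vertex -2.07 4.033 3.192
endloop
endfacet
facet normal 0.426 -0.622 0.657
outer loop
vertex 0.379 3.95 3.26
vertex -1.584 3.324 3.941
vertex 0.37 2.727 2.108
endloop
endfacet
facet normal 0.006 0.728 0.686
outer loop
vertex 0.379 3.95 3.26
vertex -0.107 4.659 2.511
vertex -1.584 3.324 3.941
endloop
endfacet
facet normal -0.426 0.622 -0.657
outer loop
vertex -2.07 4.033 3.192
vertex -0.107 4.659 2.511
vertex -2.079 2.81 2.04
endloop
endfacet
facet normal -0.006 -0.728 -0.686
outer loop
vertex -0.116 3.436 1.359
vertex 0.37 2.727 2.108
vertex -2.079 2.81 2.04
endloop
endfacet
facet normal -0.426 0.622 -0.657
outer loop
vertex -2.079 2.81 2.04
vertex -0.107 4.659 2.511
vertex -0.116 3.436 1.359
endloop
endfacet
facet normal 0.905 0.289 -0.314
outer loop
vertex -0.116 3.436 1.359
vertex 0.379 3.95 3.26
vertex 0.37 2.727 2.108
endloop
endfacet
facet normal 0.905 0.289 -0.314
outer loop
vertex -0.107 4.659 2.511
vertex 0.379 3.95 3.26
vertex -0.116 3.436 1.359
endloop
endfacet

endsolid
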